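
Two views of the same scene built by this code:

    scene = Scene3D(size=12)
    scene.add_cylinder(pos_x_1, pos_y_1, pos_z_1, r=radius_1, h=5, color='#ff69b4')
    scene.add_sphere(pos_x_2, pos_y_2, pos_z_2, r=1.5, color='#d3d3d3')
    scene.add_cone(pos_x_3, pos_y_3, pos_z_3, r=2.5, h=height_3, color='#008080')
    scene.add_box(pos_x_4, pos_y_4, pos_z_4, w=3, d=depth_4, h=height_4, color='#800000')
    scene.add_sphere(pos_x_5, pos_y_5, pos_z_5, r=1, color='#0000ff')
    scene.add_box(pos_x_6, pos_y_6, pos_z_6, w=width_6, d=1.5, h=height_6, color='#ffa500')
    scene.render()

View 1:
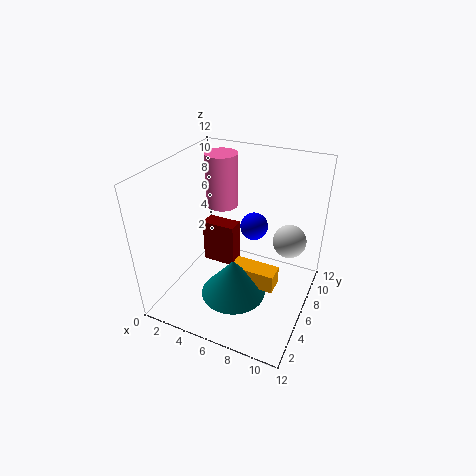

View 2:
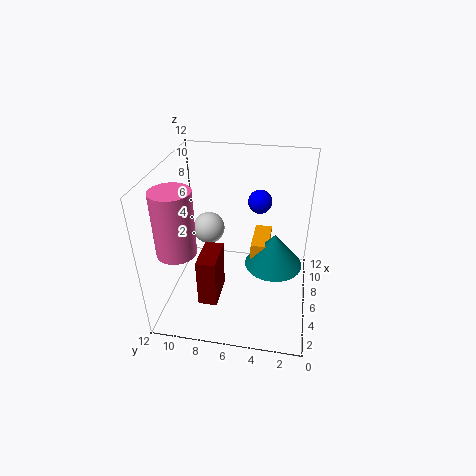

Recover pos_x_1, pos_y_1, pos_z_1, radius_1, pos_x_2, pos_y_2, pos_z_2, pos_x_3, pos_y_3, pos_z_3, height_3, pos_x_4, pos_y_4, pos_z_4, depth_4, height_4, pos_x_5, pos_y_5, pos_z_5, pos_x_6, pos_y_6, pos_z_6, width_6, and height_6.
pos_x_1 = 2.5, pos_y_1 = 10, pos_z_1 = 6.5, radius_1 = 1.5, pos_x_2 = 9.5, pos_y_2 = 9.5, pos_z_2 = 4.5, pos_x_3 = 7, pos_y_3 = 3, pos_z_3 = 3, height_3 = 3, pos_x_4 = 2, pos_y_4 = 7, pos_z_4 = 2, depth_4 = 1.5, height_4 = 4, pos_x_5 = 8, pos_y_5 = 4.5, pos_z_5 = 8.5, pos_x_6 = 6.5, pos_y_6 = 3.5, pos_z_6 = 3.5, width_6 = 3.5, height_6 = 1.5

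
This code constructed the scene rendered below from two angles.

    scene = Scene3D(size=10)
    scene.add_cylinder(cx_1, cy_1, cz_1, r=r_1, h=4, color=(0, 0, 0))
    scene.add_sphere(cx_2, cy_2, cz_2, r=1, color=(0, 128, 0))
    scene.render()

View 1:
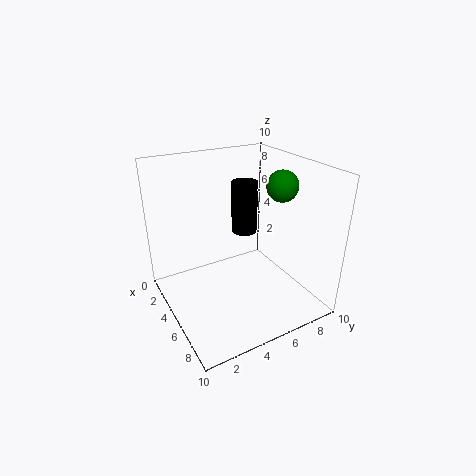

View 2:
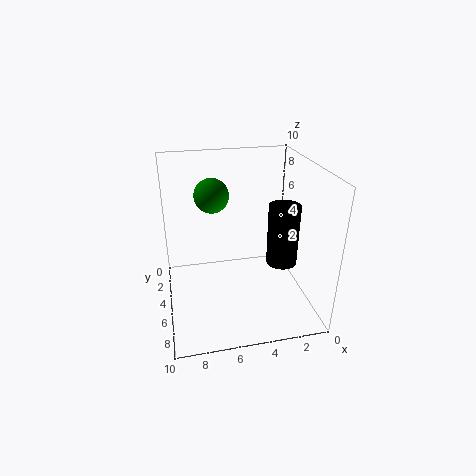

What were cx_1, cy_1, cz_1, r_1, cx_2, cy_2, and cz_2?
cx_1 = 2.5
cy_1 = 7
cz_1 = 4
r_1 = 1
cx_2 = 7
cy_2 = 7
cz_2 = 9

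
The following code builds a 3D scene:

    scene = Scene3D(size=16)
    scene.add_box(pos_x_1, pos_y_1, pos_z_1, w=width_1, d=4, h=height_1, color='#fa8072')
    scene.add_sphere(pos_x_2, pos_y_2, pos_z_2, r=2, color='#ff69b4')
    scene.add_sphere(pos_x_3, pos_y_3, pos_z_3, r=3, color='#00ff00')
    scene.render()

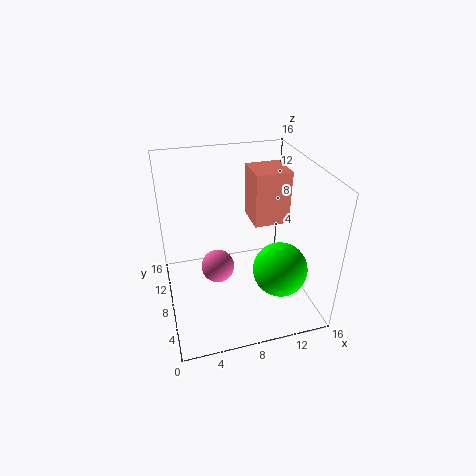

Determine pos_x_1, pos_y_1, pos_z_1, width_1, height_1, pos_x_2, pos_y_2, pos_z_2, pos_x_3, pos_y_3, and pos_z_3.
pos_x_1 = 10
pos_y_1 = 8
pos_z_1 = 9
width_1 = 4
height_1 = 6
pos_x_2 = 6
pos_y_2 = 10
pos_z_2 = 3
pos_x_3 = 12
pos_y_3 = 5
pos_z_3 = 5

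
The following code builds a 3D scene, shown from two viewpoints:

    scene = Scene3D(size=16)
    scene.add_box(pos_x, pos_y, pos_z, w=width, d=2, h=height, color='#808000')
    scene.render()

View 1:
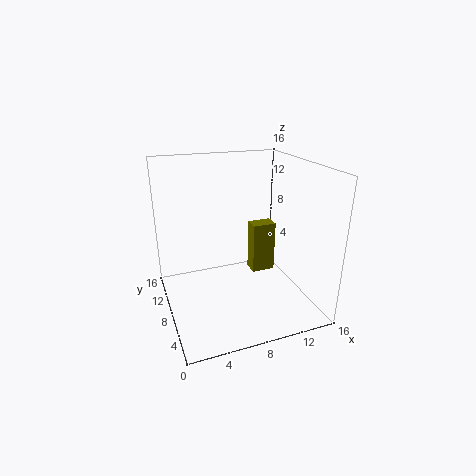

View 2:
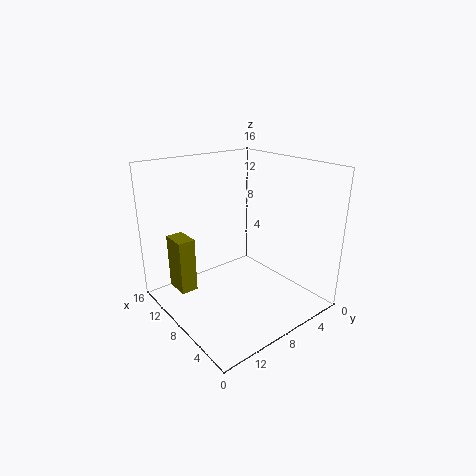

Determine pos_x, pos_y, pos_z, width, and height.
pos_x = 11.5, pos_y = 11.5, pos_z = 1, width = 3, height = 6.5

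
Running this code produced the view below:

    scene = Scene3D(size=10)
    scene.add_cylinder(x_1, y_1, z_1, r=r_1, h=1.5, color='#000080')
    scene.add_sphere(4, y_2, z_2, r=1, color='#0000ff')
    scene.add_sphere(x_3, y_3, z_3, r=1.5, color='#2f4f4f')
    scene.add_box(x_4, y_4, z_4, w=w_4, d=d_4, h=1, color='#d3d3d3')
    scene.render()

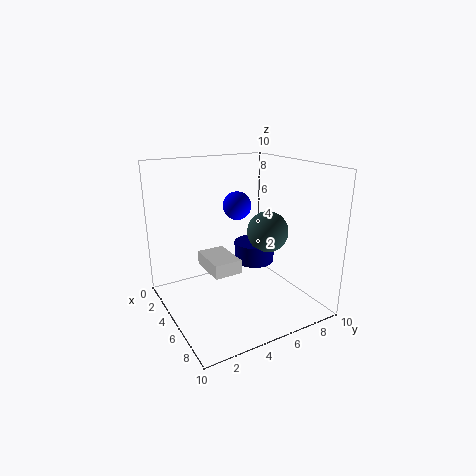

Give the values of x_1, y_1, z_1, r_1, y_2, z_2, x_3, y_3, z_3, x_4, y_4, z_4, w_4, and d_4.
x_1 = 4; y_1 = 7; z_1 = 2.5; r_1 = 1.5; y_2 = 5.5; z_2 = 7; x_3 = 5; y_3 = 7.5; z_3 = 5; x_4 = 2.5; y_4 = 3; z_4 = 2.5; w_4 = 3; d_4 = 2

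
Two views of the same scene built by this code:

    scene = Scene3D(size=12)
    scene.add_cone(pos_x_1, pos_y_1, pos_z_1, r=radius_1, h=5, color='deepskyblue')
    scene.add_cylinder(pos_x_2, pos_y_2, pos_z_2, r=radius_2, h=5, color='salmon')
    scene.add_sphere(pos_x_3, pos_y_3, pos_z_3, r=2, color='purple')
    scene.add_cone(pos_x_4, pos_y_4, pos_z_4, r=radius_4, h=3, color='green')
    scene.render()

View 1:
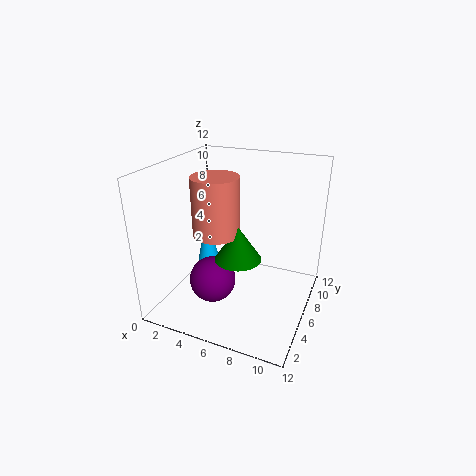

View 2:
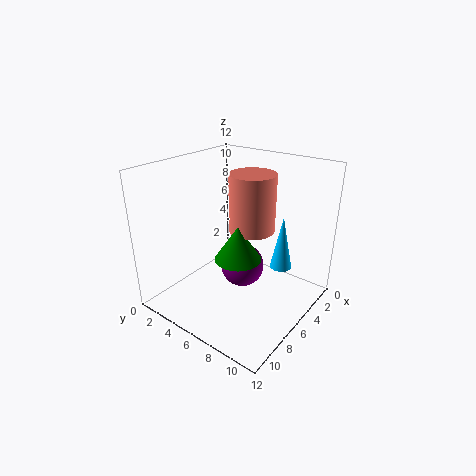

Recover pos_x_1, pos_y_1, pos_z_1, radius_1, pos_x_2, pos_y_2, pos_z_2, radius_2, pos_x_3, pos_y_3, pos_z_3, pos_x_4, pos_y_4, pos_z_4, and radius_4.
pos_x_1 = 2; pos_y_1 = 8; pos_z_1 = 2; radius_1 = 1; pos_x_2 = 4; pos_y_2 = 6; pos_z_2 = 6; radius_2 = 2; pos_x_3 = 4; pos_y_3 = 5; pos_z_3 = 2; pos_x_4 = 6; pos_y_4 = 6; pos_z_4 = 4; radius_4 = 2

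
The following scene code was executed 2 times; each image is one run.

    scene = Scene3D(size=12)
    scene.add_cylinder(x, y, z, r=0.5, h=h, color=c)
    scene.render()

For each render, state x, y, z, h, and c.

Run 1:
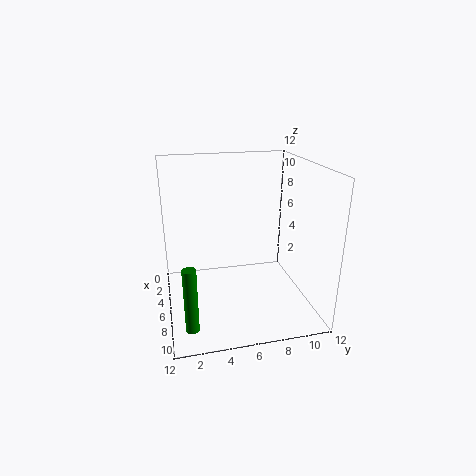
x = 10.5
y = 1.5
z = 1
h = 5
c = 'green'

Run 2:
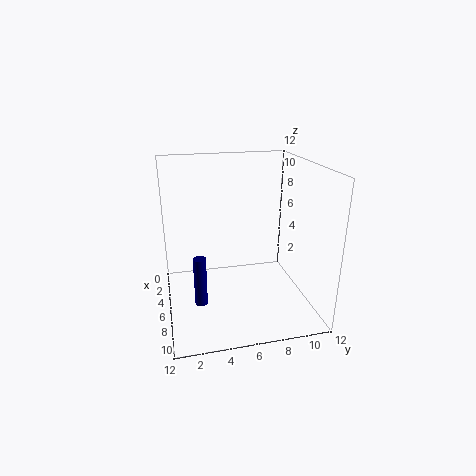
x = 8
y = 2.5
z = 1.5
h = 4
c = 'navy'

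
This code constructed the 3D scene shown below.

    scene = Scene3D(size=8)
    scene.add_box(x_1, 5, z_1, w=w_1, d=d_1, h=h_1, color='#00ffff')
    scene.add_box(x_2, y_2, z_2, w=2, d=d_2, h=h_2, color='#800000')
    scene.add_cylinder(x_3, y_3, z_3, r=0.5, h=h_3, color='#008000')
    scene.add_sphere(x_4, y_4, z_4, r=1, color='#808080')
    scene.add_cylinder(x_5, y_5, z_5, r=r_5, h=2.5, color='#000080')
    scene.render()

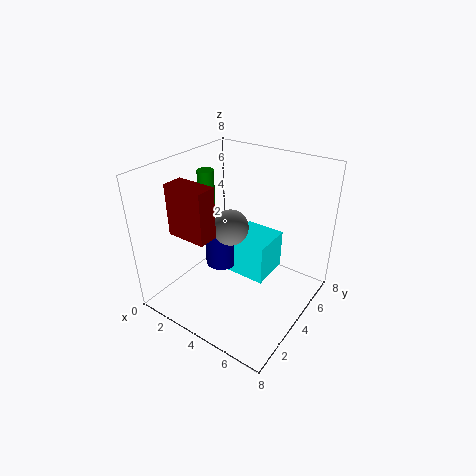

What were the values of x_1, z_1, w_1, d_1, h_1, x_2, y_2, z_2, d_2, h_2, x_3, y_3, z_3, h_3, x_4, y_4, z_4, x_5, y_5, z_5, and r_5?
x_1 = 2.5
z_1 = 0.5
w_1 = 2.5
d_1 = 2.5
h_1 = 2.5
x_2 = 2.5
y_2 = 0.5
z_2 = 5.5
d_2 = 1
h_2 = 2.5
x_3 = 1
y_3 = 5
z_3 = 4.5
h_3 = 2.5
x_4 = 3.5
y_4 = 4
z_4 = 4.5
x_5 = 2
y_5 = 5
z_5 = 1
r_5 = 1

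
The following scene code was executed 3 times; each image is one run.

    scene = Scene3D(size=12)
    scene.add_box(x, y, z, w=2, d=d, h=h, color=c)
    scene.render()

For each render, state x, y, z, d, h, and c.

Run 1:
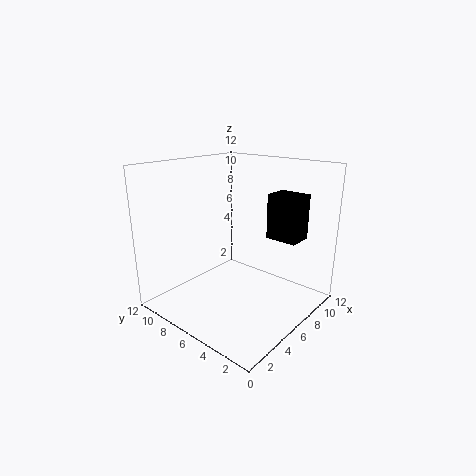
x = 6.5
y = 1
z = 6.5
d = 2.5
h = 3.5
c = 'black'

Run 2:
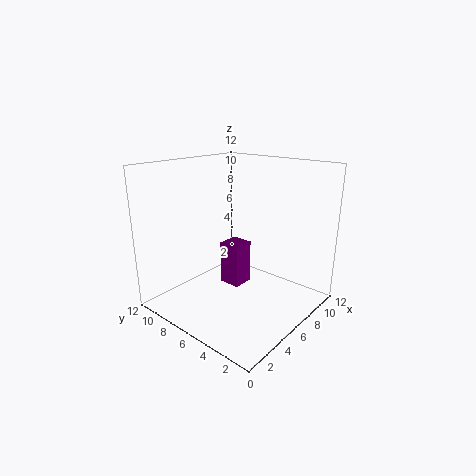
x = 7
y = 7
z = 0.5
d = 2
h = 4
c = 'purple'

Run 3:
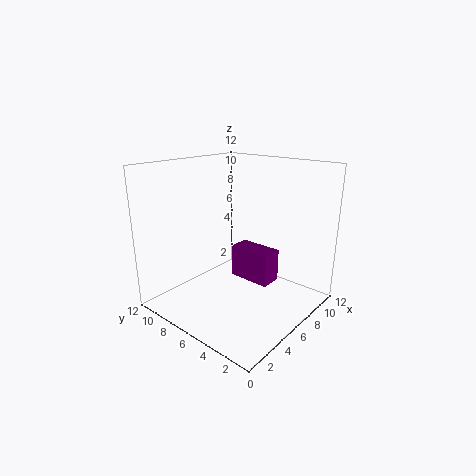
x = 8
y = 4.5
z = 1
d = 4
h = 3
c = 'purple'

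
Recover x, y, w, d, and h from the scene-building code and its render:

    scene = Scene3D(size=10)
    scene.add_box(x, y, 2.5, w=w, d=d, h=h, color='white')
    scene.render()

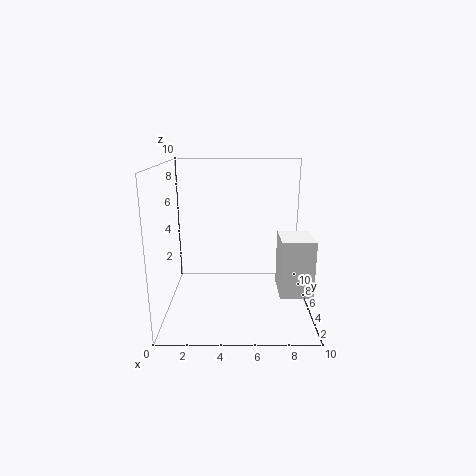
x = 7.5; y = 1; w = 2; d = 2.5; h = 3.5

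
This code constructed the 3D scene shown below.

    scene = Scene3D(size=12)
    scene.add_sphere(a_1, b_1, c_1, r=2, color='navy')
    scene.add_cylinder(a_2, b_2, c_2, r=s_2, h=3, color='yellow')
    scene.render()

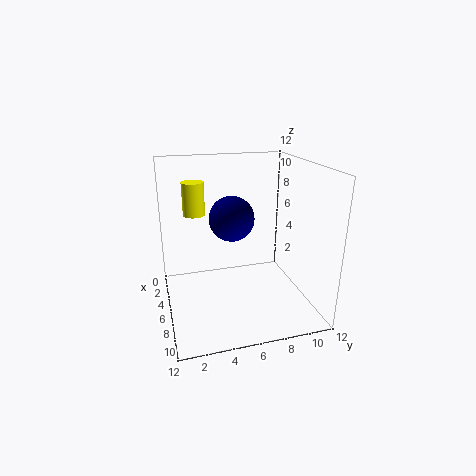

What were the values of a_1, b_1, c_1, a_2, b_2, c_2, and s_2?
a_1 = 4; b_1 = 6; c_1 = 7; a_2 = 2; b_2 = 3; c_2 = 7; s_2 = 1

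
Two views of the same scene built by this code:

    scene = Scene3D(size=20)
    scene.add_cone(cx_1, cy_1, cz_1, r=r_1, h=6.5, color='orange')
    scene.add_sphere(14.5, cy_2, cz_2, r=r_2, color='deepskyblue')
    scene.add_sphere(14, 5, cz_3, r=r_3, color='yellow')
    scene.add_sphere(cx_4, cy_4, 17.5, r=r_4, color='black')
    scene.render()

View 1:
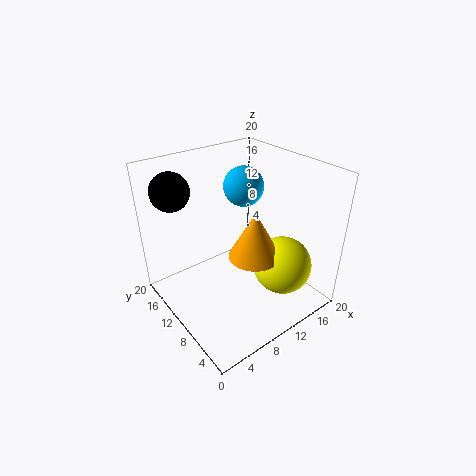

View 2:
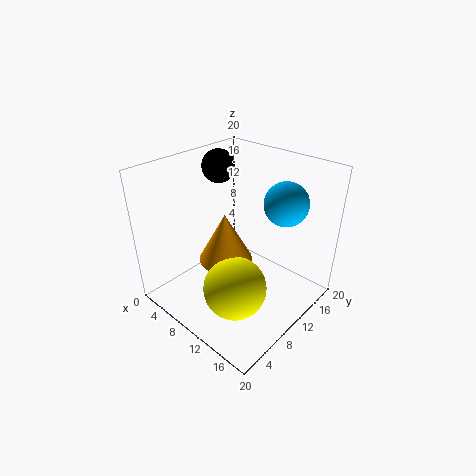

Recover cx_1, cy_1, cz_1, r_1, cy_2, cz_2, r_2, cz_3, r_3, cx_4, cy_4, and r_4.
cx_1 = 10.5
cy_1 = 7
cz_1 = 8.5
r_1 = 3.5
cy_2 = 14.5
cz_2 = 15
r_2 = 3
cz_3 = 6.5
r_3 = 4
cx_4 = 2.5
cy_4 = 14
r_4 = 2.5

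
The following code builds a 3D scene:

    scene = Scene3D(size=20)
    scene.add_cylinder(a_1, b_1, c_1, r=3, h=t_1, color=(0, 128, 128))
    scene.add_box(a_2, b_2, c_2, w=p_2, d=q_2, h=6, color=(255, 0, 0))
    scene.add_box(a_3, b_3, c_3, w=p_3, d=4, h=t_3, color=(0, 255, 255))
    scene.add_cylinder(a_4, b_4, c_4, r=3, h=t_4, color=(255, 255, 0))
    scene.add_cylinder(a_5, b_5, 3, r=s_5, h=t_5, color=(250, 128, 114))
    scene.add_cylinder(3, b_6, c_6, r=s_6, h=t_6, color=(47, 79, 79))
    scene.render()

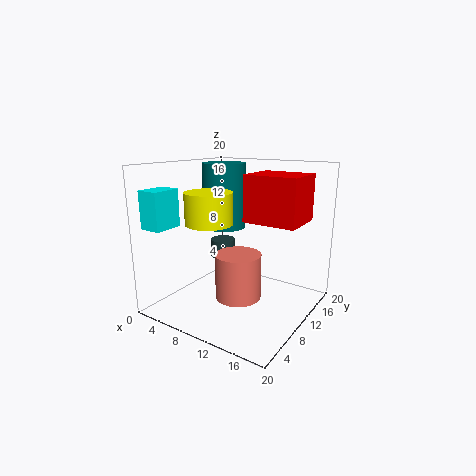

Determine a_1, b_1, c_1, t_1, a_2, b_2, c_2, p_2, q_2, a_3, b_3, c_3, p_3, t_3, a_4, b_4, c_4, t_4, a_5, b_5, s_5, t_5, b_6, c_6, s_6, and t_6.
a_1 = 7; b_1 = 11; c_1 = 11; t_1 = 9; a_2 = 12; b_2 = 8; c_2 = 13; p_2 = 7; q_2 = 6; a_3 = 1; b_3 = 1; c_3 = 12; p_3 = 3; t_3 = 5; a_4 = 9; b_4 = 5; c_4 = 13; t_4 = 4; a_5 = 12; b_5 = 7; s_5 = 3; t_5 = 6; b_6 = 16; c_6 = 4; s_6 = 2; t_6 = 3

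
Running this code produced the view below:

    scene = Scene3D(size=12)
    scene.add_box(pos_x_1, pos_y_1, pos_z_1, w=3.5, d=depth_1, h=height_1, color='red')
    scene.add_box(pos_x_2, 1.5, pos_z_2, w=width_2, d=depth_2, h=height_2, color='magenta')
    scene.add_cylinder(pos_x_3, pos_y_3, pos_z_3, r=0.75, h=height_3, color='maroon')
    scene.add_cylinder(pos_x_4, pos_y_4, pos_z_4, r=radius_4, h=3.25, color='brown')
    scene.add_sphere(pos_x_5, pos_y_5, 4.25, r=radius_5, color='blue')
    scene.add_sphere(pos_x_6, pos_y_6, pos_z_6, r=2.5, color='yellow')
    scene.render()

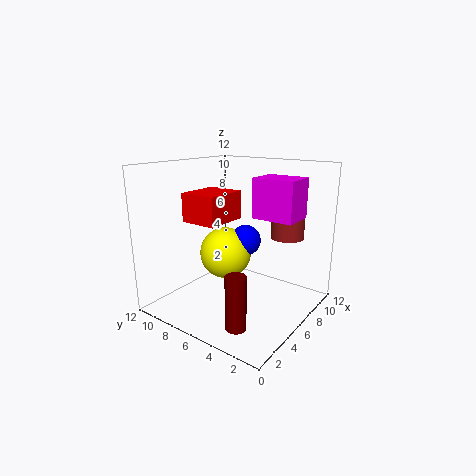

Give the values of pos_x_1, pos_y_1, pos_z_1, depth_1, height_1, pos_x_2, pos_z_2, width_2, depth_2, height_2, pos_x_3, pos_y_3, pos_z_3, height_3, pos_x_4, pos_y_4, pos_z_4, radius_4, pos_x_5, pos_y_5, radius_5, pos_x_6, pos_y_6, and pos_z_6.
pos_x_1 = 2.5
pos_y_1 = 5.75
pos_z_1 = 7.75
depth_1 = 3
height_1 = 2.25
pos_x_2 = 6.5
pos_z_2 = 7.75
width_2 = 2.75
depth_2 = 3.5
height_2 = 3.25
pos_x_3 = 1.25
pos_y_3 = 2.75
pos_z_3 = 1.25
height_3 = 4
pos_x_4 = 10.5
pos_y_4 = 3.75
pos_z_4 = 5.25
radius_4 = 1.5
pos_x_5 = 10
pos_y_5 = 8
radius_5 = 1.5
pos_x_6 = 8.75
pos_y_6 = 9.5
pos_z_6 = 3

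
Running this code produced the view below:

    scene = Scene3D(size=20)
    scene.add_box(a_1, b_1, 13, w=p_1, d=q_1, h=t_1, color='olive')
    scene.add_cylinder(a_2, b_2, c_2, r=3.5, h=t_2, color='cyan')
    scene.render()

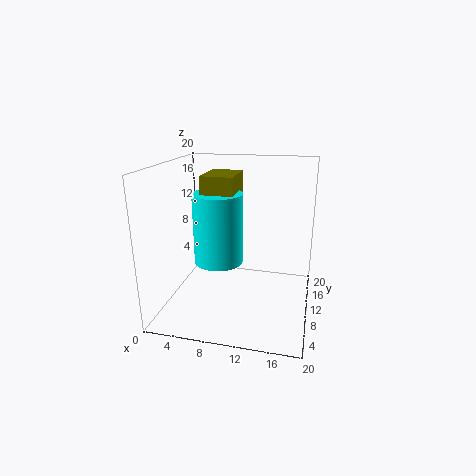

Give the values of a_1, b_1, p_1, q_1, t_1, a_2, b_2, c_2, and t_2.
a_1 = 5; b_1 = 9; p_1 = 4.5; q_1 = 6; t_1 = 5.5; a_2 = 7; b_2 = 10.5; c_2 = 6; t_2 = 10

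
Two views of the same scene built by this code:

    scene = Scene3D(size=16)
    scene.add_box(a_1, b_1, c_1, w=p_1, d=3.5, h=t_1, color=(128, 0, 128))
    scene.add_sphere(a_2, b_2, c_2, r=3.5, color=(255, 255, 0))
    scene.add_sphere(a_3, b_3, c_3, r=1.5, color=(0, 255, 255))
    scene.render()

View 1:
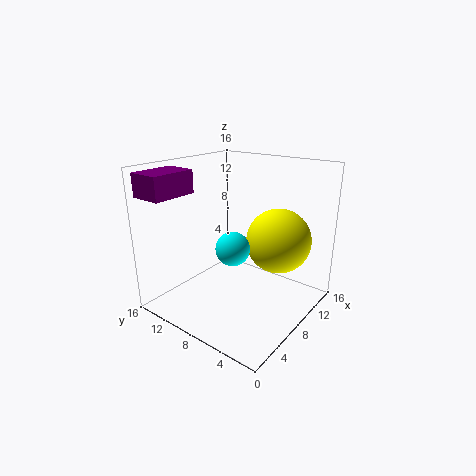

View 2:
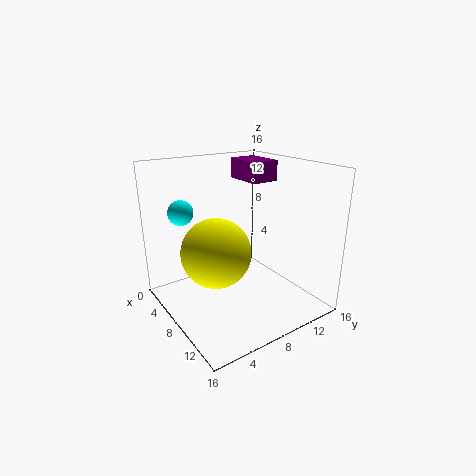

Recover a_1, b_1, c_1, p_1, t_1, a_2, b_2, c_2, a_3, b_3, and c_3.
a_1 = 0.5
b_1 = 12
c_1 = 13
p_1 = 5
t_1 = 2.5
a_2 = 10
b_2 = 4
c_2 = 8
a_3 = 2
b_3 = 4
c_3 = 10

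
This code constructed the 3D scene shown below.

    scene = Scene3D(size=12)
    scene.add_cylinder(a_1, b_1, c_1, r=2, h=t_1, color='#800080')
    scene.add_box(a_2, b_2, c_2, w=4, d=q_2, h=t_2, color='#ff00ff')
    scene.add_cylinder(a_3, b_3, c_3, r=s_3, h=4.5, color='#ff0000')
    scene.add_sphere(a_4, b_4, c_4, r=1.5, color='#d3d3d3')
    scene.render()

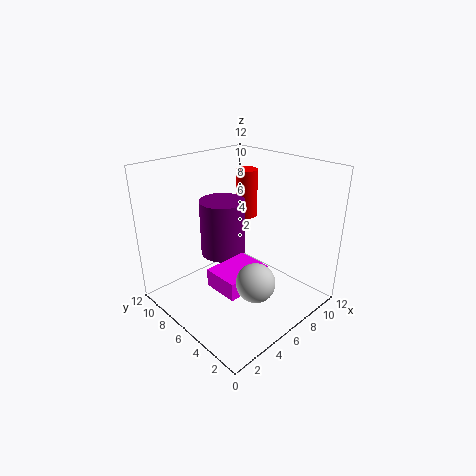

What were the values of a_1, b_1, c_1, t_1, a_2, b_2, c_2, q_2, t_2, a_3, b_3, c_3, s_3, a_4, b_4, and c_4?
a_1 = 6.5; b_1 = 8.5; c_1 = 3.5; t_1 = 5; a_2 = 3; b_2 = 3.5; c_2 = 2.5; q_2 = 3; t_2 = 1.5; a_3 = 10; b_3 = 9; c_3 = 6; s_3 = 1; a_4 = 4.5; b_4 = 2.5; c_4 = 4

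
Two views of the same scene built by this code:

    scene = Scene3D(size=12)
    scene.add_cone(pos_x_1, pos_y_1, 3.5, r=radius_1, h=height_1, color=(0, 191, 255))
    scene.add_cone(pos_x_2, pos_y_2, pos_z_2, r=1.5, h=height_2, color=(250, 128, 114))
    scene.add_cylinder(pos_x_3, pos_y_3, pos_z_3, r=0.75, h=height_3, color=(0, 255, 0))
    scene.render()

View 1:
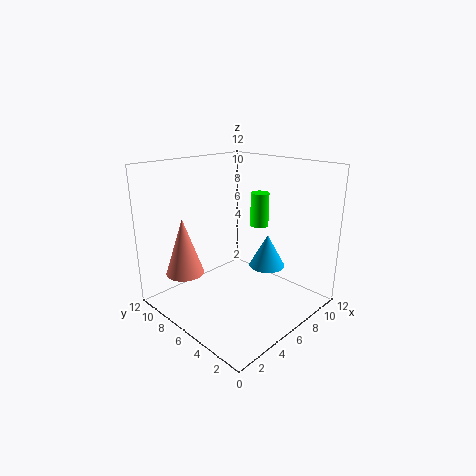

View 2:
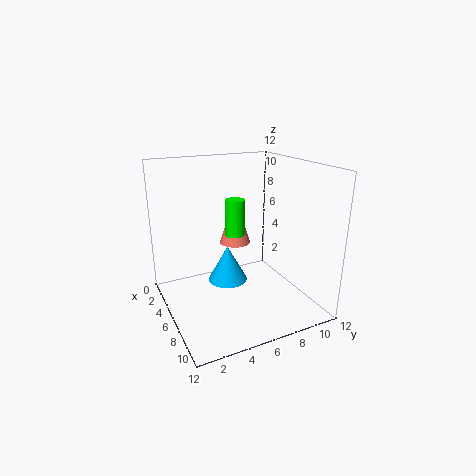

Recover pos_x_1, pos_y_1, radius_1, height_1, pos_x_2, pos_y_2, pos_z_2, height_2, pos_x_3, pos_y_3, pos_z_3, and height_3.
pos_x_1 = 7.75; pos_y_1 = 4.25; radius_1 = 1.5; height_1 = 2.75; pos_x_2 = 1.75; pos_y_2 = 7.75; pos_z_2 = 3.75; height_2 = 4.5; pos_x_3 = 7.5; pos_y_3 = 5; pos_z_3 = 7; height_3 = 2.75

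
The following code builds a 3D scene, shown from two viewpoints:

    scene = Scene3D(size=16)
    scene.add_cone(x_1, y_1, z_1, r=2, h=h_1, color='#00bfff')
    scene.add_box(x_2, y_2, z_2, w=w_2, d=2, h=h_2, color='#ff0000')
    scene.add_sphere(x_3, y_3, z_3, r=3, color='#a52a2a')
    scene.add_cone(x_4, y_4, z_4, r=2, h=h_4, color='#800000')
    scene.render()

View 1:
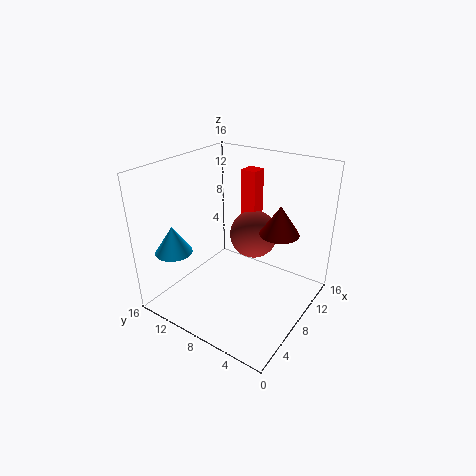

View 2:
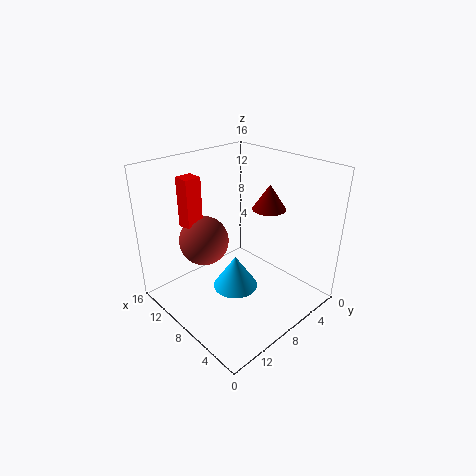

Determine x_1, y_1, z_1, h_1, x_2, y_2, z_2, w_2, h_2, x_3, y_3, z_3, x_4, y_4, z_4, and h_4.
x_1 = 3; y_1 = 13; z_1 = 7; h_1 = 3; x_2 = 13; y_2 = 9; z_2 = 8; w_2 = 2; h_2 = 6; x_3 = 13; y_3 = 9; z_3 = 6; x_4 = 8; y_4 = 3; z_4 = 10; h_4 = 3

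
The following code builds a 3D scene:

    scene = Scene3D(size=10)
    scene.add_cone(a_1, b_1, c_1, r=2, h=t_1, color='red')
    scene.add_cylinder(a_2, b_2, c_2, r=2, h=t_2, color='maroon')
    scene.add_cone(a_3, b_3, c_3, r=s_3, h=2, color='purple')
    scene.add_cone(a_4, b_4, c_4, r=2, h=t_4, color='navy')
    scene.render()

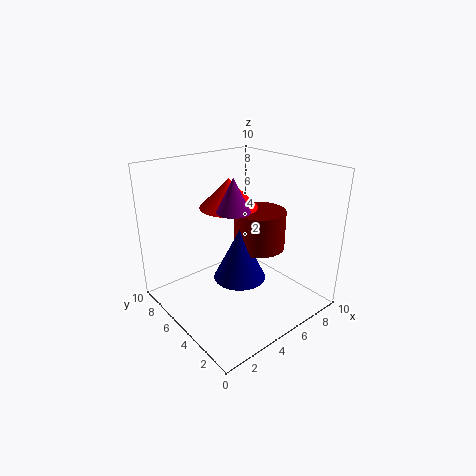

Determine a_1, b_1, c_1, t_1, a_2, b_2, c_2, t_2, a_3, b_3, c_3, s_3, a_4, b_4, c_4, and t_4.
a_1 = 5, b_1 = 6, c_1 = 7, t_1 = 2, a_2 = 8, b_2 = 6, c_2 = 3, t_2 = 3, a_3 = 3, b_3 = 3, c_3 = 8, s_3 = 1, a_4 = 6, b_4 = 6, c_4 = 1, t_4 = 4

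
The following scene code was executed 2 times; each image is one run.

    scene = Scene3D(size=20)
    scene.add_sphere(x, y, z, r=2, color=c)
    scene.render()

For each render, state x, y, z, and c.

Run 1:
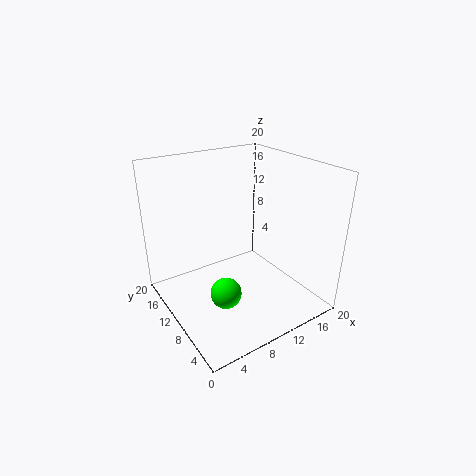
x = 5.5, y = 6, z = 5, c = 'lime'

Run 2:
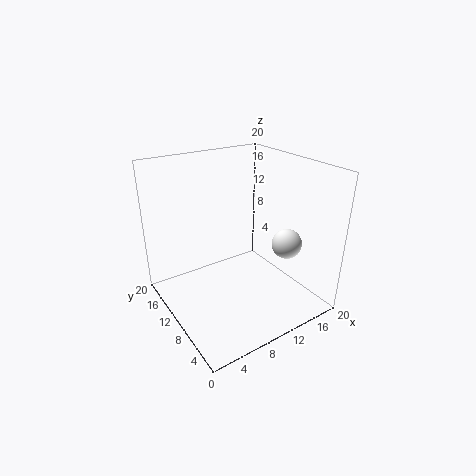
x = 14.5, y = 5, z = 10, c = 'white'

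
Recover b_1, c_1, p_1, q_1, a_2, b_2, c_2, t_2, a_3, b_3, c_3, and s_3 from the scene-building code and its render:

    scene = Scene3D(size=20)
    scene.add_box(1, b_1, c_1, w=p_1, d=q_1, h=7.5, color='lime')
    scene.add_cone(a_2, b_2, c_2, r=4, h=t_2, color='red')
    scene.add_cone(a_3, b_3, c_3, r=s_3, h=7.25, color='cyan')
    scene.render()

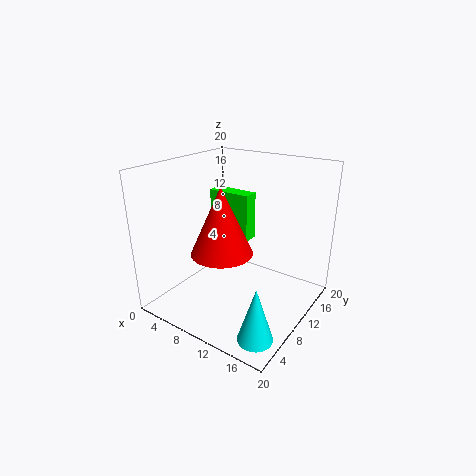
b_1 = 15.25; c_1 = 6.75; p_1 = 7; q_1 = 2.5; a_2 = 10.25; b_2 = 6; c_2 = 9.5; t_2 = 8.75; a_3 = 17; b_3 = 3.5; c_3 = 0.5; s_3 = 2.25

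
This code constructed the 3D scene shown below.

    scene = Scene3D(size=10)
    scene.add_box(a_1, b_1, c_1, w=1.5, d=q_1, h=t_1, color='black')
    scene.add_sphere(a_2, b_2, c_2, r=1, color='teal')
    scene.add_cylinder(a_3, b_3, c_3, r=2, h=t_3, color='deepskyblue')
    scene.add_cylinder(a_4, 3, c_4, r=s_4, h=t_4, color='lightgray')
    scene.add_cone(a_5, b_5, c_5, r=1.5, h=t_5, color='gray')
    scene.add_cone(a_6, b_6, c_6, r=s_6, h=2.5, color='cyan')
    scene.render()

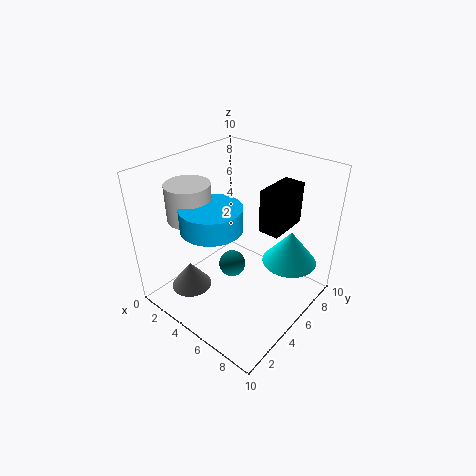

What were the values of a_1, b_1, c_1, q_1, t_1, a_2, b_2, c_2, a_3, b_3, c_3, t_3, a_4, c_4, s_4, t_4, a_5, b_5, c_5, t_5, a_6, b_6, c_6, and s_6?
a_1 = 6, b_1 = 6, c_1 = 5.5, q_1 = 3, t_1 = 3, a_2 = 4, b_2 = 5.5, c_2 = 2, a_3 = 4.5, b_3 = 3, c_3 = 6.5, t_3 = 1.5, a_4 = 2.5, c_4 = 6.5, s_4 = 1.5, t_4 = 2.5, a_5 = 2, b_5 = 3, c_5 = 0.5, t_5 = 2, a_6 = 7.5, b_6 = 8, c_6 = 2.5, s_6 = 2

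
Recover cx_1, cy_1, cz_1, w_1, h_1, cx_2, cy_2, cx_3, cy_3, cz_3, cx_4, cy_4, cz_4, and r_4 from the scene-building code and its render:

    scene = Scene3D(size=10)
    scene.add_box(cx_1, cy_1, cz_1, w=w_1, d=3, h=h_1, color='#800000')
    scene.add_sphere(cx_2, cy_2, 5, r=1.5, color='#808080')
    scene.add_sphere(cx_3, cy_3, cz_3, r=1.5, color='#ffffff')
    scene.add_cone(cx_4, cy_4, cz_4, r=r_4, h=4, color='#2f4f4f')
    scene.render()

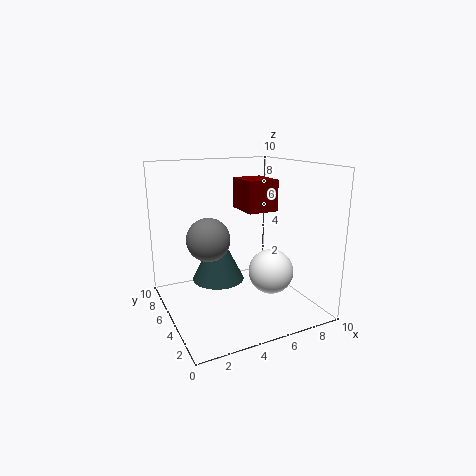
cx_1 = 7
cy_1 = 7
cz_1 = 6
w_1 = 2.5
h_1 = 2.5
cx_2 = 3
cy_2 = 5.5
cx_3 = 6.5
cy_3 = 3
cz_3 = 3
cx_4 = 4.5
cy_4 = 7.5
cz_4 = 1
r_4 = 2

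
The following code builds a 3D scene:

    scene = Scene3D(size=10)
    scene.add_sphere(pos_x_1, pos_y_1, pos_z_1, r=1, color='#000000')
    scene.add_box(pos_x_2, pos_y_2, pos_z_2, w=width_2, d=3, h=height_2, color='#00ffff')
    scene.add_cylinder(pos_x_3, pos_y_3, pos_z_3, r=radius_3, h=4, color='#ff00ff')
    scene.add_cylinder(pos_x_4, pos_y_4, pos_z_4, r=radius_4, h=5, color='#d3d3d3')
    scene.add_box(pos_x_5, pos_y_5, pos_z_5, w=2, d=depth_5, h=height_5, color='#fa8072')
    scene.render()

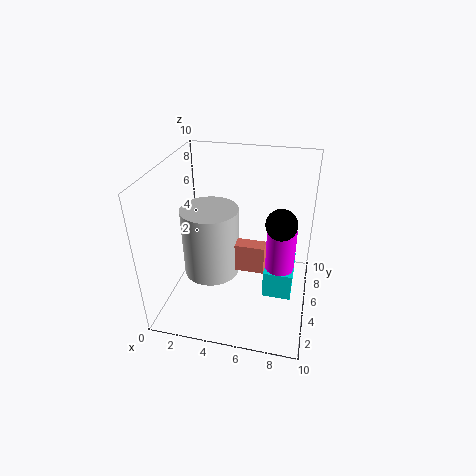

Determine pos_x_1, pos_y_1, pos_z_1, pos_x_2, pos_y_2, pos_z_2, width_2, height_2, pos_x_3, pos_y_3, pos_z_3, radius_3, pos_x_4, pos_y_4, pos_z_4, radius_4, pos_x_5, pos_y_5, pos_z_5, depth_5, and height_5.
pos_x_1 = 8, pos_y_1 = 4, pos_z_1 = 7, pos_x_2 = 7, pos_y_2 = 4, pos_z_2 = 1, width_2 = 2, height_2 = 2, pos_x_3 = 8, pos_y_3 = 5, pos_z_3 = 2, radius_3 = 1, pos_x_4 = 3, pos_y_4 = 5, pos_z_4 = 2, radius_4 = 2, pos_x_5 = 5, pos_y_5 = 4, pos_z_5 = 3, depth_5 = 1, height_5 = 2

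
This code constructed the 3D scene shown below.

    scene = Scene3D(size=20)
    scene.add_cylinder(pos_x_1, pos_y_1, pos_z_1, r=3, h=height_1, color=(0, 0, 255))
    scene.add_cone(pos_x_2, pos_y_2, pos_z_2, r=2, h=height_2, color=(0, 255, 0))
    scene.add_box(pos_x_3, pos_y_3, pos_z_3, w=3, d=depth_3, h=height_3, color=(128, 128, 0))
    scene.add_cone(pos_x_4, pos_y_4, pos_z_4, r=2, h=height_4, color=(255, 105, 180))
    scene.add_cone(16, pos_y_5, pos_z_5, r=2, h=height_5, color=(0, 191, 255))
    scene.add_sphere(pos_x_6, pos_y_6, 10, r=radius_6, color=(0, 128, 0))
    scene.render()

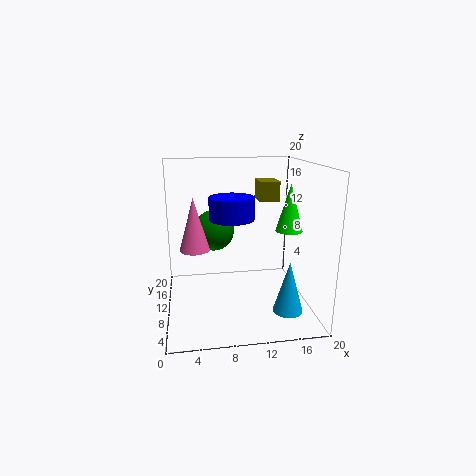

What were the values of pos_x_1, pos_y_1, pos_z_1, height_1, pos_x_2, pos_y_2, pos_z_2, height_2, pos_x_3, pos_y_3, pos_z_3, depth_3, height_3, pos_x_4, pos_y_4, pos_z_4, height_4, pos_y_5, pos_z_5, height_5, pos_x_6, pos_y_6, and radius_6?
pos_x_1 = 9
pos_y_1 = 9
pos_z_1 = 13
height_1 = 3
pos_x_2 = 18
pos_y_2 = 12
pos_z_2 = 10
height_2 = 7
pos_x_3 = 14
pos_y_3 = 14
pos_z_3 = 14
depth_3 = 4
height_3 = 3
pos_x_4 = 4
pos_y_4 = 9
pos_z_4 = 9
height_4 = 7
pos_y_5 = 5
pos_z_5 = 1
height_5 = 7
pos_x_6 = 7
pos_y_6 = 14
radius_6 = 3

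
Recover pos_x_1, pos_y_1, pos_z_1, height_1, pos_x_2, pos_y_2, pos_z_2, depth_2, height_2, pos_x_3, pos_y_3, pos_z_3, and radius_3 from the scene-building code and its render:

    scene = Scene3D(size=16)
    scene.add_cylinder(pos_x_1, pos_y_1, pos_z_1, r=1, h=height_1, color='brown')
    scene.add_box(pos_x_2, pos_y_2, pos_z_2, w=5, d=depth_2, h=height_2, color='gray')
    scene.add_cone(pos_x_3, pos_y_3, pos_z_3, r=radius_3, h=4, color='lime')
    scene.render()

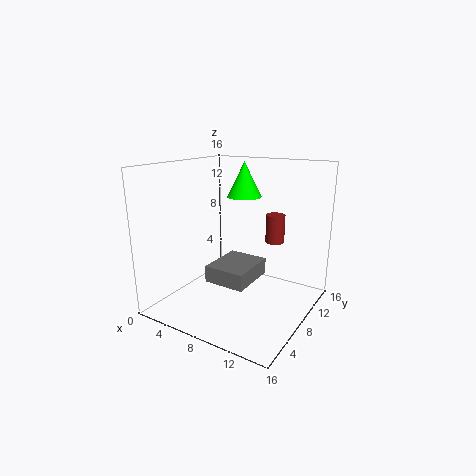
pos_x_1 = 12; pos_y_1 = 9; pos_z_1 = 8; height_1 = 3; pos_x_2 = 4; pos_y_2 = 7; pos_z_2 = 2; depth_2 = 6; height_2 = 2; pos_x_3 = 7; pos_y_3 = 11; pos_z_3 = 12; radius_3 = 2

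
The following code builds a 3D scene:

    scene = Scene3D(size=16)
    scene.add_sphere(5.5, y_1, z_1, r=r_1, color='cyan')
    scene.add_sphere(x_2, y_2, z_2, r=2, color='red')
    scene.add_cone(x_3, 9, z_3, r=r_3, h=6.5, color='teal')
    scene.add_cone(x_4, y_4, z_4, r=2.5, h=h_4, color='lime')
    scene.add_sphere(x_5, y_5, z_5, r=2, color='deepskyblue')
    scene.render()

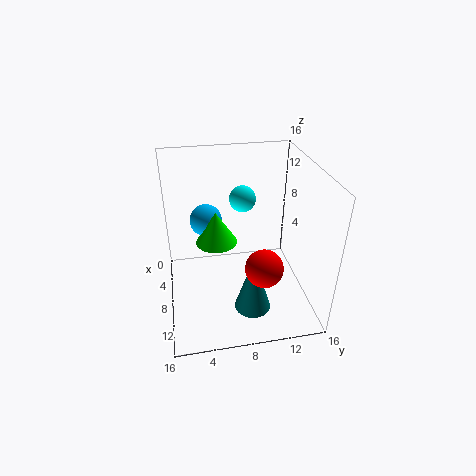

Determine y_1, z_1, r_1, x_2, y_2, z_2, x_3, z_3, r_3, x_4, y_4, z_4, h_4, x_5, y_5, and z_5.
y_1 = 9
z_1 = 11.5
r_1 = 1.5
x_2 = 12
y_2 = 10
z_2 = 6.5
x_3 = 11.5
z_3 = 1
r_3 = 2
x_4 = 4.5
y_4 = 6
z_4 = 5.5
h_4 = 4
x_5 = 2.5
y_5 = 5
z_5 = 7.5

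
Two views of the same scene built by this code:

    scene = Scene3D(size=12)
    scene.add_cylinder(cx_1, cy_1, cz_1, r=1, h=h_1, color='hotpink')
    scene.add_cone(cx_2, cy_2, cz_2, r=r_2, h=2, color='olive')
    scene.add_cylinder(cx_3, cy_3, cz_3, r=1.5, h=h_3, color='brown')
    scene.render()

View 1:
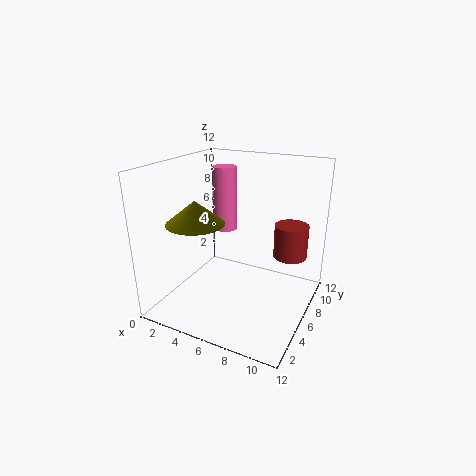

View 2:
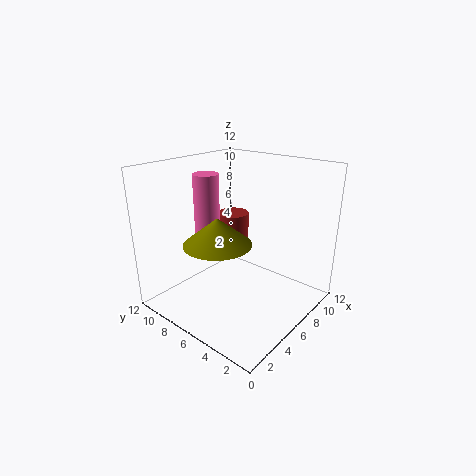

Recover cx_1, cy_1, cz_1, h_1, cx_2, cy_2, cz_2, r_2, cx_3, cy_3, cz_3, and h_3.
cx_1 = 4; cy_1 = 7.5; cz_1 = 6; h_1 = 5.5; cx_2 = 2.5; cy_2 = 5; cz_2 = 7; r_2 = 2.5; cx_3 = 9.5; cy_3 = 9.5; cz_3 = 3.5; h_3 = 3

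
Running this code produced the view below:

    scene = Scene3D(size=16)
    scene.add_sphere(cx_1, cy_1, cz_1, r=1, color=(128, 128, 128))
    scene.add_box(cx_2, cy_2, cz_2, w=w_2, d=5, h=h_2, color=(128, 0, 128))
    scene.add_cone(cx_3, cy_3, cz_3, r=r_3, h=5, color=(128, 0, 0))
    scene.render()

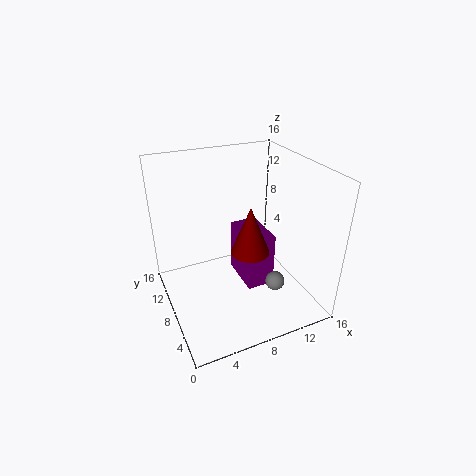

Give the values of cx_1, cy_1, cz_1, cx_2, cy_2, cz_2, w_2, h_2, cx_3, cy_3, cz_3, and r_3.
cx_1 = 10
cy_1 = 3
cz_1 = 5
cx_2 = 8
cy_2 = 5
cz_2 = 3
w_2 = 3
h_2 = 6
cx_3 = 8
cy_3 = 5
cz_3 = 8
r_3 = 2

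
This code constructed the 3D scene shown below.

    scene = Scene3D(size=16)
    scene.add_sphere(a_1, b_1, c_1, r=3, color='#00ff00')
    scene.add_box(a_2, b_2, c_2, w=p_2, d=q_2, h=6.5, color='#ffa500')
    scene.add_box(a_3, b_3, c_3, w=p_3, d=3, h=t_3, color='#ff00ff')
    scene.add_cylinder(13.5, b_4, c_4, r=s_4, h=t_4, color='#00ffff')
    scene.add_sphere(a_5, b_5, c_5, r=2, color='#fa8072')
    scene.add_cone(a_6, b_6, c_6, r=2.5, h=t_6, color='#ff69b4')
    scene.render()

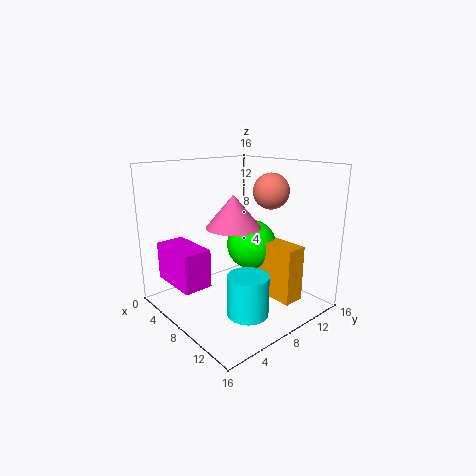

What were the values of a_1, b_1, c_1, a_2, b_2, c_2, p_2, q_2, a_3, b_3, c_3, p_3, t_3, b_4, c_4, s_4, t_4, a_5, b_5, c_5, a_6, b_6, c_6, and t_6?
a_1 = 6.5
b_1 = 11.5
c_1 = 6
a_2 = 8
b_2 = 11
c_2 = 0.5
p_2 = 5
q_2 = 2.5
a_3 = 3.5
b_3 = 0.5
c_3 = 4
p_3 = 5.5
t_3 = 4
b_4 = 4.5
c_4 = 2.5
s_4 = 2
t_4 = 4
a_5 = 9.5
b_5 = 11.5
c_5 = 13
a_6 = 12
b_6 = 4
c_6 = 11
t_6 = 3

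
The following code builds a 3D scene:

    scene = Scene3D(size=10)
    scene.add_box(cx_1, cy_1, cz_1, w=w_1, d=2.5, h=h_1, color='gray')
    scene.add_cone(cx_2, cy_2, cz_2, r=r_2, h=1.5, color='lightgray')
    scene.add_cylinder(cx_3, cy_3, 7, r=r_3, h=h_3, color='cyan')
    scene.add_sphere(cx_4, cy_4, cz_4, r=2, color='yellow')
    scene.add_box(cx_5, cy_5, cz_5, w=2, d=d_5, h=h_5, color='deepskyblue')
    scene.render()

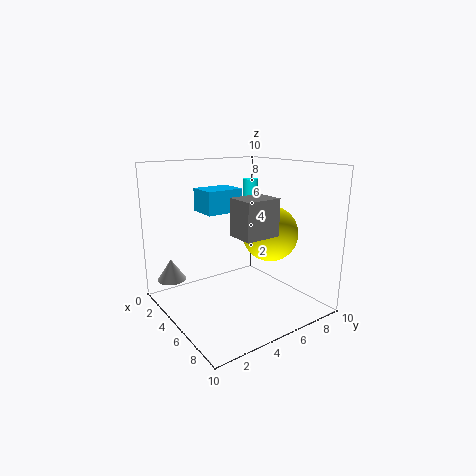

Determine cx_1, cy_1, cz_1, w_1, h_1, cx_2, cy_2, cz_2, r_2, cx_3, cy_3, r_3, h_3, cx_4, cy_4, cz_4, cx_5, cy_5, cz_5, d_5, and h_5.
cx_1 = 5.5
cy_1 = 4
cz_1 = 5.5
w_1 = 2
h_1 = 2.5
cx_2 = 2.5
cy_2 = 1
cz_2 = 2
r_2 = 1
cx_3 = 5
cy_3 = 6
r_3 = 0.5
h_3 = 2
cx_4 = 5.5
cy_4 = 7.5
cz_4 = 5
cx_5 = 3.5
cy_5 = 2.5
cz_5 = 7
d_5 = 2.5
h_5 = 1.5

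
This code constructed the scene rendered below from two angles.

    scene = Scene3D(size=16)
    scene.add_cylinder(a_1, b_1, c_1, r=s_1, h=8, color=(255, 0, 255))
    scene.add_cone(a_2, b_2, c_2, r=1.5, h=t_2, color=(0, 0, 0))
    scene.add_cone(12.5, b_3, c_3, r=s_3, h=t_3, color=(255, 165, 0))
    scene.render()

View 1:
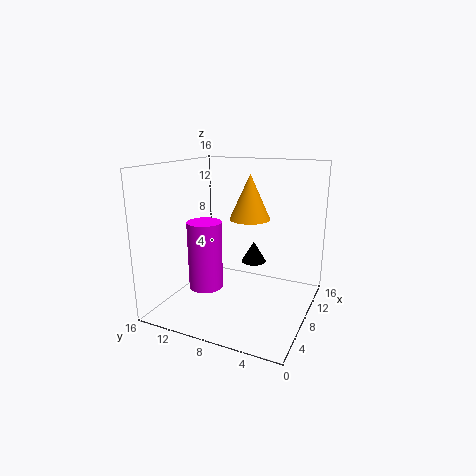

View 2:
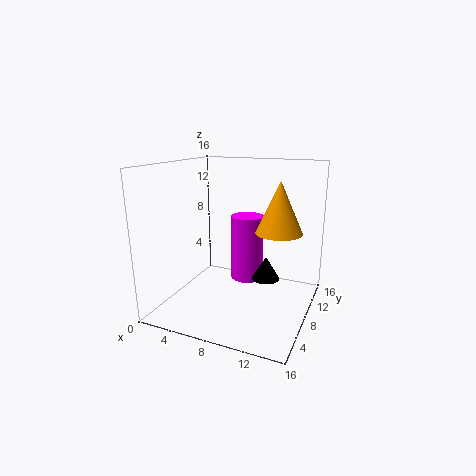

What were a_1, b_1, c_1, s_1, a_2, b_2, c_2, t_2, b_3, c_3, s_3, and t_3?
a_1 = 7.5; b_1 = 12; c_1 = 1.5; s_1 = 2; a_2 = 11.5; b_2 = 7.5; c_2 = 4; t_2 = 2.5; b_3 = 8.5; c_3 = 9; s_3 = 2.5; t_3 = 5.5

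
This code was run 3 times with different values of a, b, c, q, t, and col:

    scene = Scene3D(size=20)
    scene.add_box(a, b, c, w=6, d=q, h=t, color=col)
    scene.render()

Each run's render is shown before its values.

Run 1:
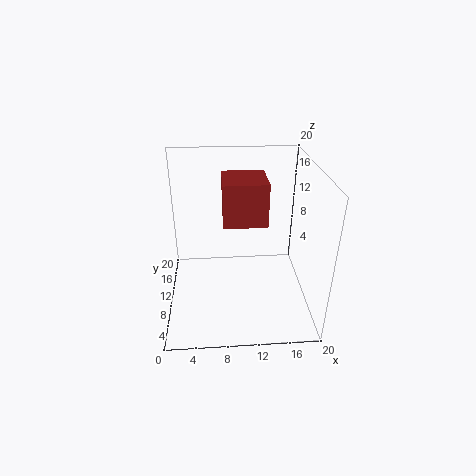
a = 8
b = 9
c = 12
q = 6
t = 6
col = 'brown'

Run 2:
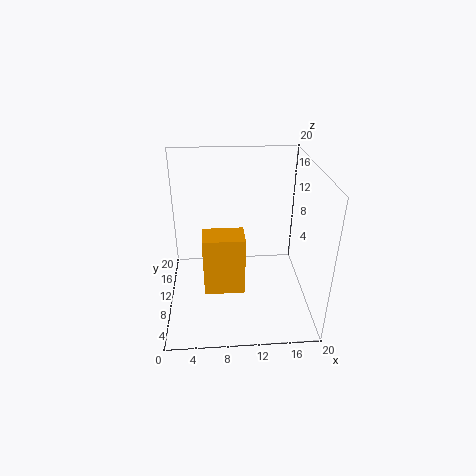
a = 5
b = 9
c = 1
q = 4
t = 9
col = 'orange'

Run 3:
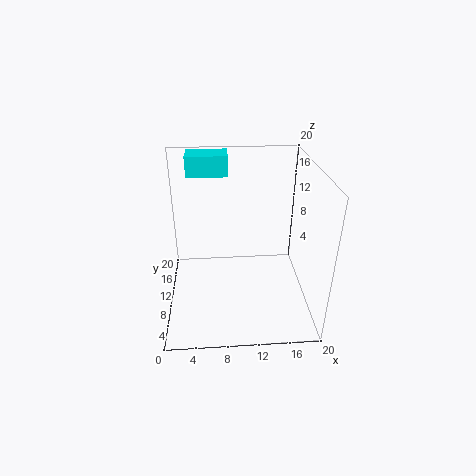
a = 3
b = 15
c = 17
q = 4
t = 3
col = 'cyan'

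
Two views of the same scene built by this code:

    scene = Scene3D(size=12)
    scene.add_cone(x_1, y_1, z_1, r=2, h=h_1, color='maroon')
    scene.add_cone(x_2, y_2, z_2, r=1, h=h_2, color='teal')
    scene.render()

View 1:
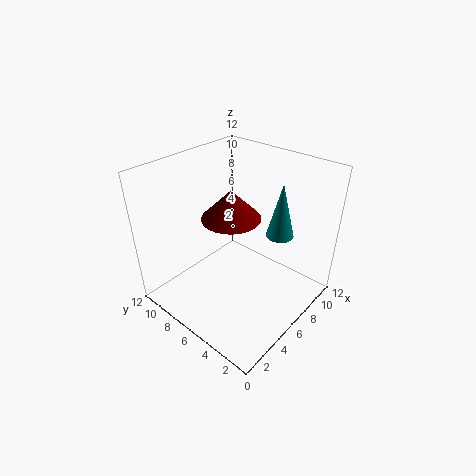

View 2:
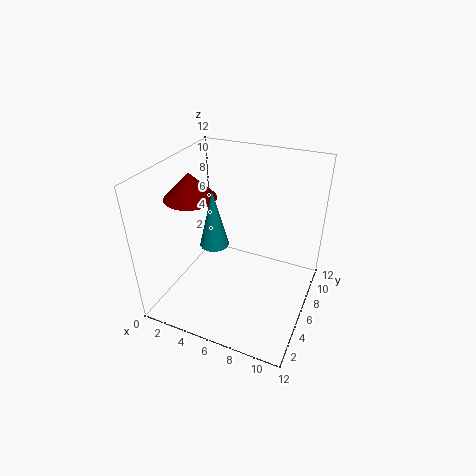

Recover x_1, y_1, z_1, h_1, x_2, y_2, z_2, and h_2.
x_1 = 3
y_1 = 4
z_1 = 10
h_1 = 2
x_2 = 6
y_2 = 2
z_2 = 8
h_2 = 4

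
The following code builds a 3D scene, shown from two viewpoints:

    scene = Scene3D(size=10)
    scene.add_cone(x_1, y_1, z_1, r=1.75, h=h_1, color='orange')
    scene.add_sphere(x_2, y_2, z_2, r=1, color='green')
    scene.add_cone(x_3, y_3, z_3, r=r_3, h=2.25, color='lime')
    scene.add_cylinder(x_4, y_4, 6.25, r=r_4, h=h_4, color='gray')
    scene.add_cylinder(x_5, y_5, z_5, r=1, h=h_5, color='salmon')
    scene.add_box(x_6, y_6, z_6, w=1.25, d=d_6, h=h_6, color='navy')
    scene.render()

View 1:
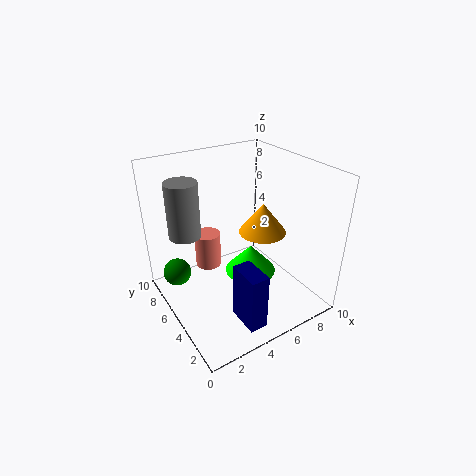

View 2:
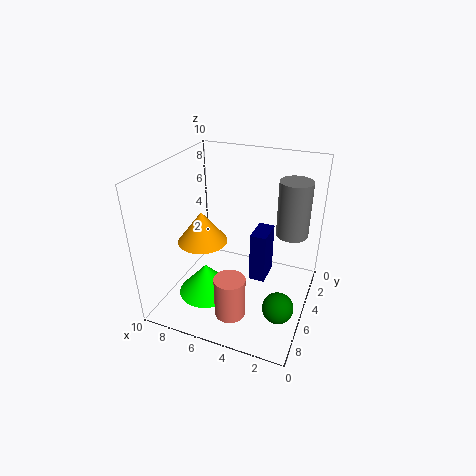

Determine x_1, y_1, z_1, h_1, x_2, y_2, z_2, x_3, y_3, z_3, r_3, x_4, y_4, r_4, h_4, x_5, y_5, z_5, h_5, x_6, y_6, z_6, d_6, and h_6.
x_1 = 7.5, y_1 = 5.5, z_1 = 4.5, h_1 = 2.25, x_2 = 1.25, y_2 = 7.5, z_2 = 2, x_3 = 7, y_3 = 6.25, z_3 = 0.75, r_3 = 2, x_4 = 1.25, y_4 = 5.25, r_4 = 1, h_4 = 3.5, x_5 = 4.25, y_5 = 8.25, z_5 = 1.25, h_5 = 2.75, x_6 = 3.5, y_6 = 1, z_6 = 0.25, d_6 = 2.25, h_6 = 4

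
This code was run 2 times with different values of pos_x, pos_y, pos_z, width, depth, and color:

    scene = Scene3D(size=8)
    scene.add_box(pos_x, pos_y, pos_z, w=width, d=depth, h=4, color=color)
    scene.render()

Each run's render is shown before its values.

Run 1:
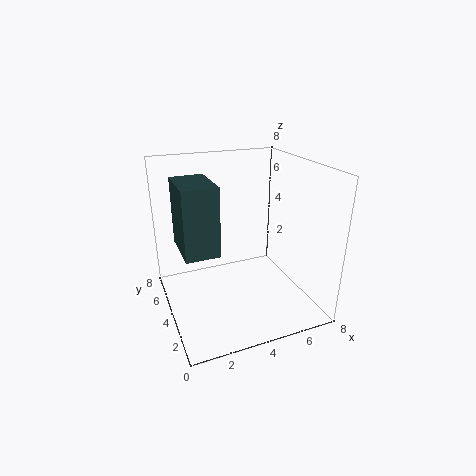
pos_x = 1, pos_y = 4, pos_z = 3, width = 2, depth = 3, color = 'darkslategray'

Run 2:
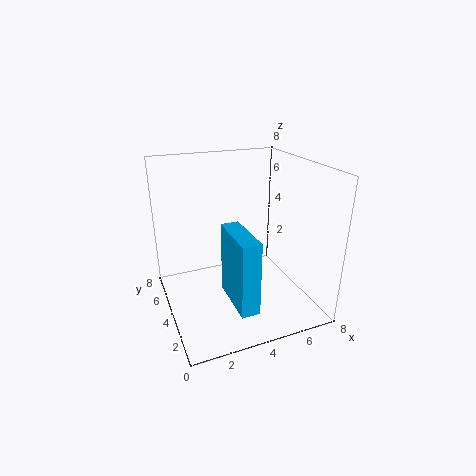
pos_x = 3, pos_y = 1, pos_z = 1, width = 1, depth = 3, color = 'deepskyblue'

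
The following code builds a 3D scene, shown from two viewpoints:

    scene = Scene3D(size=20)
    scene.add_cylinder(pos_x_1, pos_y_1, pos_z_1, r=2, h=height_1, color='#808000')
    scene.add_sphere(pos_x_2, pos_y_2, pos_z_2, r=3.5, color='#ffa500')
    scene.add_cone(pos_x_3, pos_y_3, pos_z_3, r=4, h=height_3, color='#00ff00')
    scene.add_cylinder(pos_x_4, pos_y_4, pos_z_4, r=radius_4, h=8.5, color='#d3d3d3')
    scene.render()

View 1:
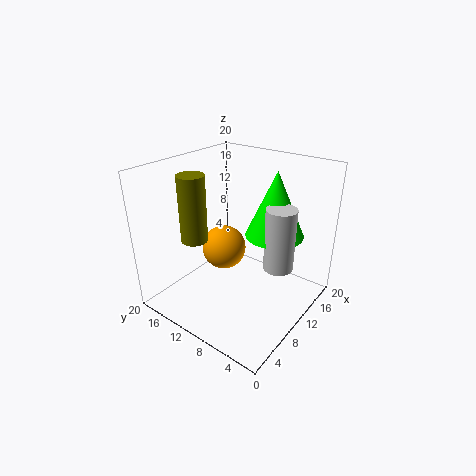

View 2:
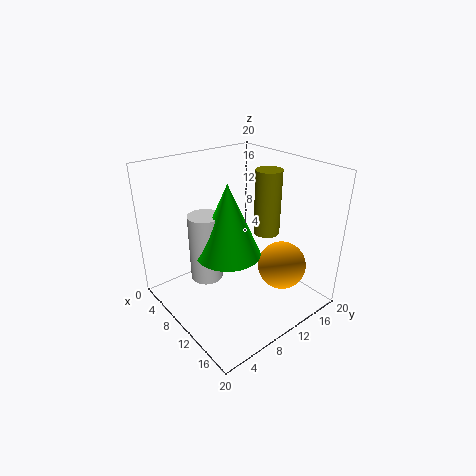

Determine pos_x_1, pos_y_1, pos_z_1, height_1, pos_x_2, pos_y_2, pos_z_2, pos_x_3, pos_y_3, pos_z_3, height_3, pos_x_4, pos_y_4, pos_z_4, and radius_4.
pos_x_1 = 8.5
pos_y_1 = 17
pos_z_1 = 8
height_1 = 10
pos_x_2 = 13.5
pos_y_2 = 15.5
pos_z_2 = 5
pos_x_3 = 13
pos_y_3 = 6
pos_z_3 = 10.5
height_3 = 9
pos_x_4 = 11
pos_y_4 = 4
pos_z_4 = 7
radius_4 = 2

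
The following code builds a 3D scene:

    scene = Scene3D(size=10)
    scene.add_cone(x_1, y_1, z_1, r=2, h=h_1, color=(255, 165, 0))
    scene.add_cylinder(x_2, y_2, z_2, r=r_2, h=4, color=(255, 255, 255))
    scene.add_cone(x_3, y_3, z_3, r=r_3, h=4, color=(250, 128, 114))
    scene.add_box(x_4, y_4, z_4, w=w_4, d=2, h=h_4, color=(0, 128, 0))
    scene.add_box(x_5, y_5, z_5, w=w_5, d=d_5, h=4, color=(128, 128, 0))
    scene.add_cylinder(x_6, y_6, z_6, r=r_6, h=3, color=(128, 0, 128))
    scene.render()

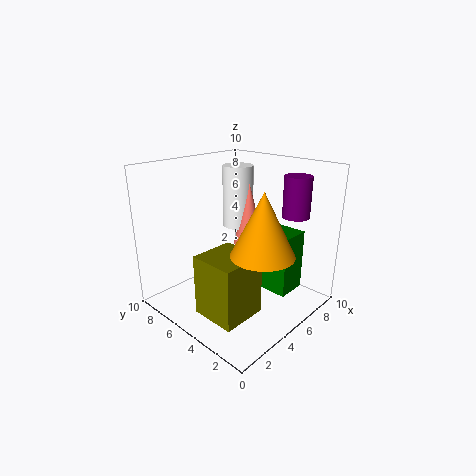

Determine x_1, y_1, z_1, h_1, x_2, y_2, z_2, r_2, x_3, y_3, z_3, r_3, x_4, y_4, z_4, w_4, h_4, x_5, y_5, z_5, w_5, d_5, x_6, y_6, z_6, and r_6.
x_1 = 4; y_1 = 2; z_1 = 5; h_1 = 4; x_2 = 5; y_2 = 5; z_2 = 6; r_2 = 1; x_3 = 5; y_3 = 4; z_3 = 5; r_3 = 1; x_4 = 5; y_4 = 1; z_4 = 2; w_4 = 2; h_4 = 4; x_5 = 1; y_5 = 2; z_5 = 1; w_5 = 3; d_5 = 3; x_6 = 9; y_6 = 3; z_6 = 6; r_6 = 1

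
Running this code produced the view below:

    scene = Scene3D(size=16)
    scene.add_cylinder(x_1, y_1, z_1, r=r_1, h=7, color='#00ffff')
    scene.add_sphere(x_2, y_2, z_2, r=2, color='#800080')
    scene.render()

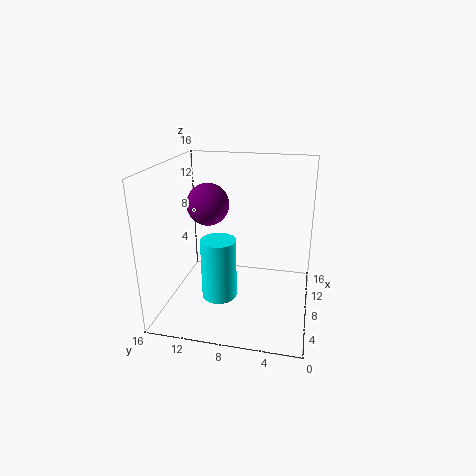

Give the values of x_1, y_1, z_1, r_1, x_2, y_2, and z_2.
x_1 = 7; y_1 = 10; z_1 = 1; r_1 = 2; x_2 = 4; y_2 = 10; z_2 = 13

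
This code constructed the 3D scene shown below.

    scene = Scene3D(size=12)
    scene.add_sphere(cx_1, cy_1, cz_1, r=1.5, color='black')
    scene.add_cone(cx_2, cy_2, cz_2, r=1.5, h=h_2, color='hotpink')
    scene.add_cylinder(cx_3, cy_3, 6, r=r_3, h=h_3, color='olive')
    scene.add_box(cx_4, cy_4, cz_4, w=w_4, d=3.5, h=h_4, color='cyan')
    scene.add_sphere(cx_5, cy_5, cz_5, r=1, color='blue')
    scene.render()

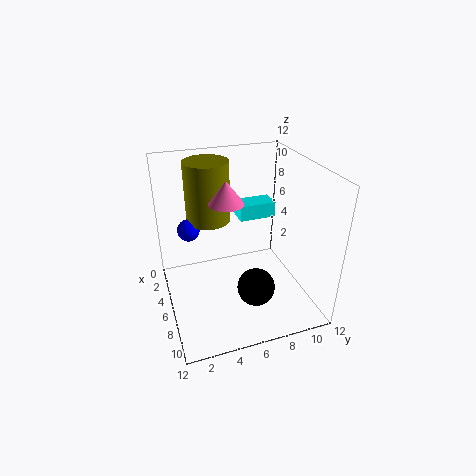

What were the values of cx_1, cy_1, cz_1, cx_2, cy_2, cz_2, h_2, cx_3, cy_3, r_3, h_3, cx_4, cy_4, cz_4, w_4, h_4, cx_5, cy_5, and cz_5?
cx_1 = 9, cy_1 = 6.5, cz_1 = 3, cx_2 = 4.5, cy_2 = 5.5, cz_2 = 8.5, h_2 = 2, cx_3 = 2, cy_3 = 4.5, r_3 = 2, h_3 = 5.5, cx_4 = 0.5, cy_4 = 7.5, cz_4 = 5.5, w_4 = 2, h_4 = 1.5, cx_5 = 2.5, cy_5 = 2.5, cz_5 = 5.5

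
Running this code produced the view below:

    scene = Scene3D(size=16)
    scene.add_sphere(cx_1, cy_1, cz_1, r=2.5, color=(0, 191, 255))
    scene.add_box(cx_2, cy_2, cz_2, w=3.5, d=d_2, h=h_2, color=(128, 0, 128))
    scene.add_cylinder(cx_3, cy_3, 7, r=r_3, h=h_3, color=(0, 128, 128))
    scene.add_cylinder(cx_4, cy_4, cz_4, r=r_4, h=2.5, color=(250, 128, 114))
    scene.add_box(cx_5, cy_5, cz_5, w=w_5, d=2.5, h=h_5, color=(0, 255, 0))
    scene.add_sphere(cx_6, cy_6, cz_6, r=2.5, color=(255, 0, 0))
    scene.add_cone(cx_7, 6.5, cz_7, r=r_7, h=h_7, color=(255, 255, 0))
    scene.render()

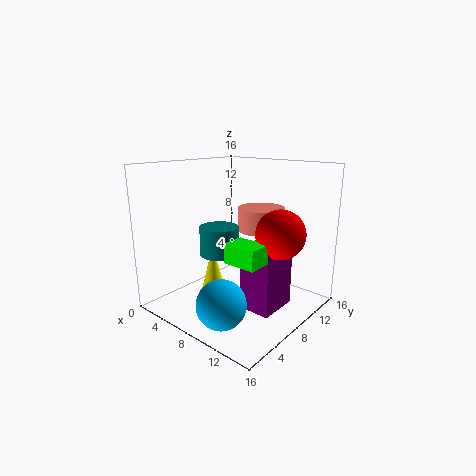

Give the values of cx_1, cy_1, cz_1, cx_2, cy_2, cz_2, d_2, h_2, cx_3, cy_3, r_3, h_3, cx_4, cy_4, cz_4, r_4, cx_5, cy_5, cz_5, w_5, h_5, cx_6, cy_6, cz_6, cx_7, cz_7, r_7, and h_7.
cx_1 = 10.5; cy_1 = 2.5; cz_1 = 3; cx_2 = 10; cy_2 = 6; cz_2 = 1; d_2 = 4.5; h_2 = 7; cx_3 = 8; cy_3 = 5; r_3 = 2; h_3 = 3; cx_4 = 10; cy_4 = 9.5; cz_4 = 9; r_4 = 2.5; cx_5 = 10; cy_5 = 3.5; cz_5 = 7; w_5 = 3.5; h_5 = 2; cx_6 = 13.5; cy_6 = 8; cz_6 = 9.5; cx_7 = 5.5; cz_7 = 1; r_7 = 1.5; h_7 = 6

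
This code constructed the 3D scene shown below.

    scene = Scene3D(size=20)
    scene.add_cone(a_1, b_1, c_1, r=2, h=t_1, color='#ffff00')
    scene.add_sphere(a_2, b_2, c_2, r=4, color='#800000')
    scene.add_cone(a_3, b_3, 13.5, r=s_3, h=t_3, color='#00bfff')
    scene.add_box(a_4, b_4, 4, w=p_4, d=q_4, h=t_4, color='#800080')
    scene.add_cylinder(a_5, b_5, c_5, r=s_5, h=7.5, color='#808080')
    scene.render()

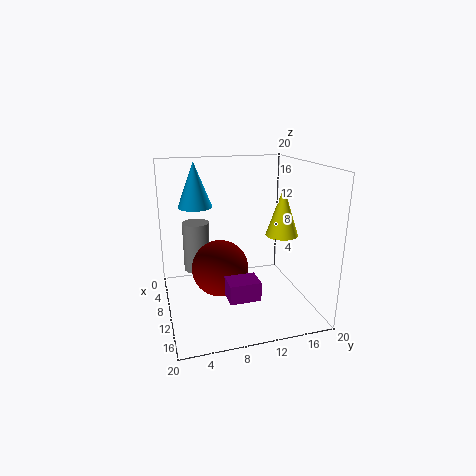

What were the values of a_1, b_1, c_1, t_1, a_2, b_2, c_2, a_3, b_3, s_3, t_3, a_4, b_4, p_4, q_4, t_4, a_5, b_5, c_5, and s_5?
a_1 = 15.5; b_1 = 14; c_1 = 12; t_1 = 6; a_2 = 9.5; b_2 = 7.5; c_2 = 5.5; a_3 = 5; b_3 = 5; s_3 = 2.5; t_3 = 6.5; a_4 = 14; b_4 = 7; p_4 = 3; q_4 = 4; t_4 = 2.5; a_5 = 4.5; b_5 = 5; c_5 = 3.5; s_5 = 2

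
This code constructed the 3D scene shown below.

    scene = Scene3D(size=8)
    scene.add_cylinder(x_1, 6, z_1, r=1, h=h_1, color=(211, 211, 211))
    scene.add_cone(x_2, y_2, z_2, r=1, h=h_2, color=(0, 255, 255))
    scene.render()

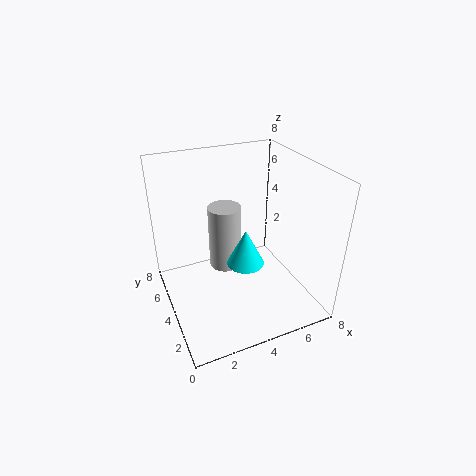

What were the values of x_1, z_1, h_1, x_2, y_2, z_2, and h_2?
x_1 = 4; z_1 = 1; h_1 = 4; x_2 = 4; y_2 = 3; z_2 = 3; h_2 = 2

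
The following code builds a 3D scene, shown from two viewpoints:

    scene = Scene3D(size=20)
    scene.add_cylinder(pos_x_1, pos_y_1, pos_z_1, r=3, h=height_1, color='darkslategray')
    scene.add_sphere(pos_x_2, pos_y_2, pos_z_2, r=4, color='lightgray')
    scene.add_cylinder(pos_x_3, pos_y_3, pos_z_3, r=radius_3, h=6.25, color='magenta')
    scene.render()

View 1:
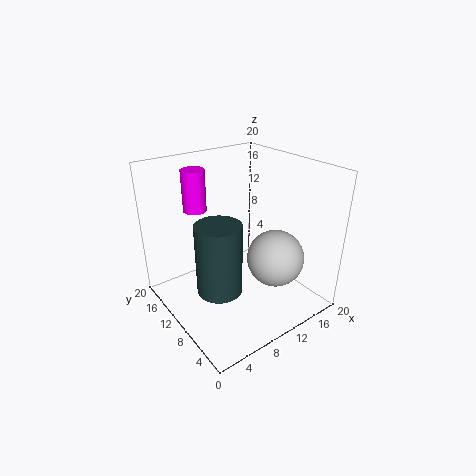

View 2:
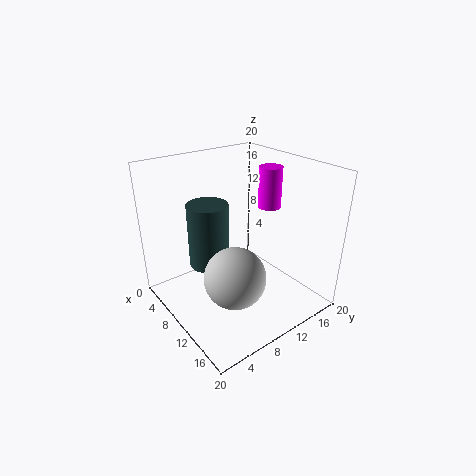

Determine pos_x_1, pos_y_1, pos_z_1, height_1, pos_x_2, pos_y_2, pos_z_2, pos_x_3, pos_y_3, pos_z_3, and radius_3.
pos_x_1 = 5.5; pos_y_1 = 8; pos_z_1 = 4.5; height_1 = 9.5; pos_x_2 = 14; pos_y_2 = 6.5; pos_z_2 = 7; pos_x_3 = 7.75; pos_y_3 = 17.75; pos_z_3 = 12; radius_3 = 1.75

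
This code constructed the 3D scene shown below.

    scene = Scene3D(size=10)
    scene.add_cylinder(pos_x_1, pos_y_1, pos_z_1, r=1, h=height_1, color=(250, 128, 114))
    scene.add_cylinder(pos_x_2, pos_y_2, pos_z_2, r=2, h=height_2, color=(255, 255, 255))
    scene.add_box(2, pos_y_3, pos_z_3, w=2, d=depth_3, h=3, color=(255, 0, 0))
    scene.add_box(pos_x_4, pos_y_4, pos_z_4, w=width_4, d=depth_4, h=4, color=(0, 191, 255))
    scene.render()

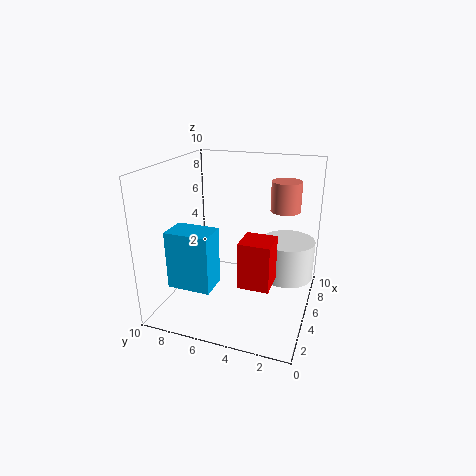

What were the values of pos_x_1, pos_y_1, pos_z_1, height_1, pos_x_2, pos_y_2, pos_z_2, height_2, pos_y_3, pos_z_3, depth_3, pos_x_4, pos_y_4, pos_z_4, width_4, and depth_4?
pos_x_1 = 6
pos_y_1 = 2
pos_z_1 = 7
height_1 = 2
pos_x_2 = 8
pos_y_2 = 2
pos_z_2 = 1
height_2 = 3
pos_y_3 = 2
pos_z_3 = 3
depth_3 = 2
pos_x_4 = 2
pos_y_4 = 6
pos_z_4 = 2
width_4 = 2
depth_4 = 3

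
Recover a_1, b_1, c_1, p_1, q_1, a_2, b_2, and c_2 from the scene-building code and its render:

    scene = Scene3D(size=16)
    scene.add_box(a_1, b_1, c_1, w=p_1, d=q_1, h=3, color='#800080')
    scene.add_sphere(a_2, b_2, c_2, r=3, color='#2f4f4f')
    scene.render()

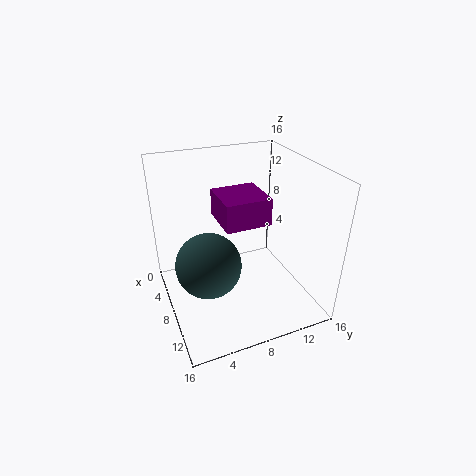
a_1 = 5
b_1 = 6
c_1 = 10
p_1 = 5
q_1 = 5
a_2 = 13
b_2 = 3
c_2 = 9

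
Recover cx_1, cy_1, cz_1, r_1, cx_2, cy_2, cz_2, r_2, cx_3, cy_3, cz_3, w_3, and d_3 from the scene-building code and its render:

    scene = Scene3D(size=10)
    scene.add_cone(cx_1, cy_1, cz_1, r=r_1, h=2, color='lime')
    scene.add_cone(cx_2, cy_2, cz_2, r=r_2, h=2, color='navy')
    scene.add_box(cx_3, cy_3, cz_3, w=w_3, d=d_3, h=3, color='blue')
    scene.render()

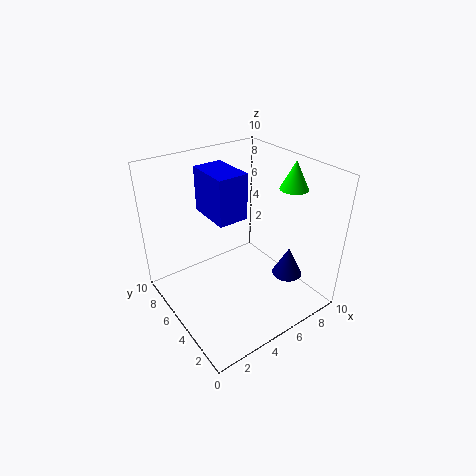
cx_1 = 9
cy_1 = 4
cz_1 = 8
r_1 = 1
cx_2 = 7
cy_2 = 2
cz_2 = 3
r_2 = 1
cx_3 = 3
cy_3 = 4
cz_3 = 7
w_3 = 2
d_3 = 3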